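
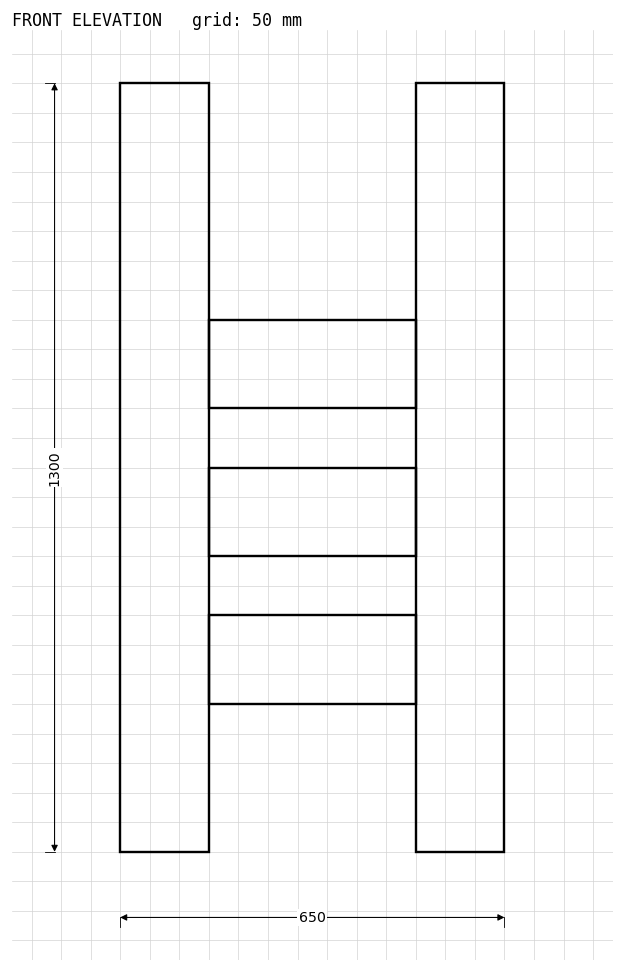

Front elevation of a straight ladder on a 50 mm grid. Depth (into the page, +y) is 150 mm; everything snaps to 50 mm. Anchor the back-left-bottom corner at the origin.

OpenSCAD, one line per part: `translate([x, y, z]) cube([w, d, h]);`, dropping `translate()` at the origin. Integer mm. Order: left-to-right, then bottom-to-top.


cube([150, 150, 1300]);
translate([150, 0, 250]) cube([350, 150, 150]);
translate([150, 0, 500]) cube([350, 150, 150]);
translate([150, 0, 750]) cube([350, 150, 150]);
translate([500, 0, 0]) cube([150, 150, 1300]);


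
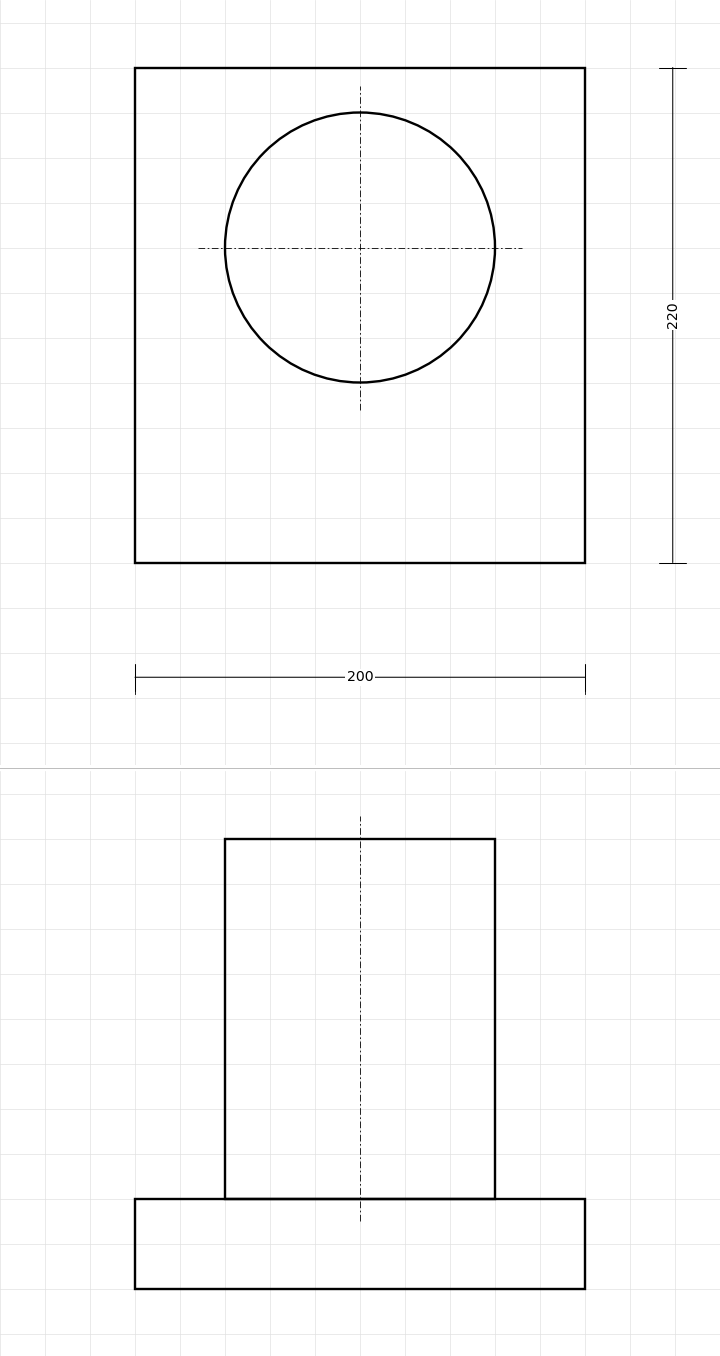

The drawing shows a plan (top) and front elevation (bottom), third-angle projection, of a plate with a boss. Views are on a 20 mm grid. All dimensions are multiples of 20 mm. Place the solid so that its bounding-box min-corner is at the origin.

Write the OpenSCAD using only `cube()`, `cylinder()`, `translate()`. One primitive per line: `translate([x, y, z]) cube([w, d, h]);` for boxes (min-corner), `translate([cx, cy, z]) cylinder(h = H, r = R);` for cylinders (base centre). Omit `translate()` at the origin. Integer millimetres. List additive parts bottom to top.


cube([200, 220, 40]);
translate([100, 140, 40]) cylinder(h = 160, r = 60);


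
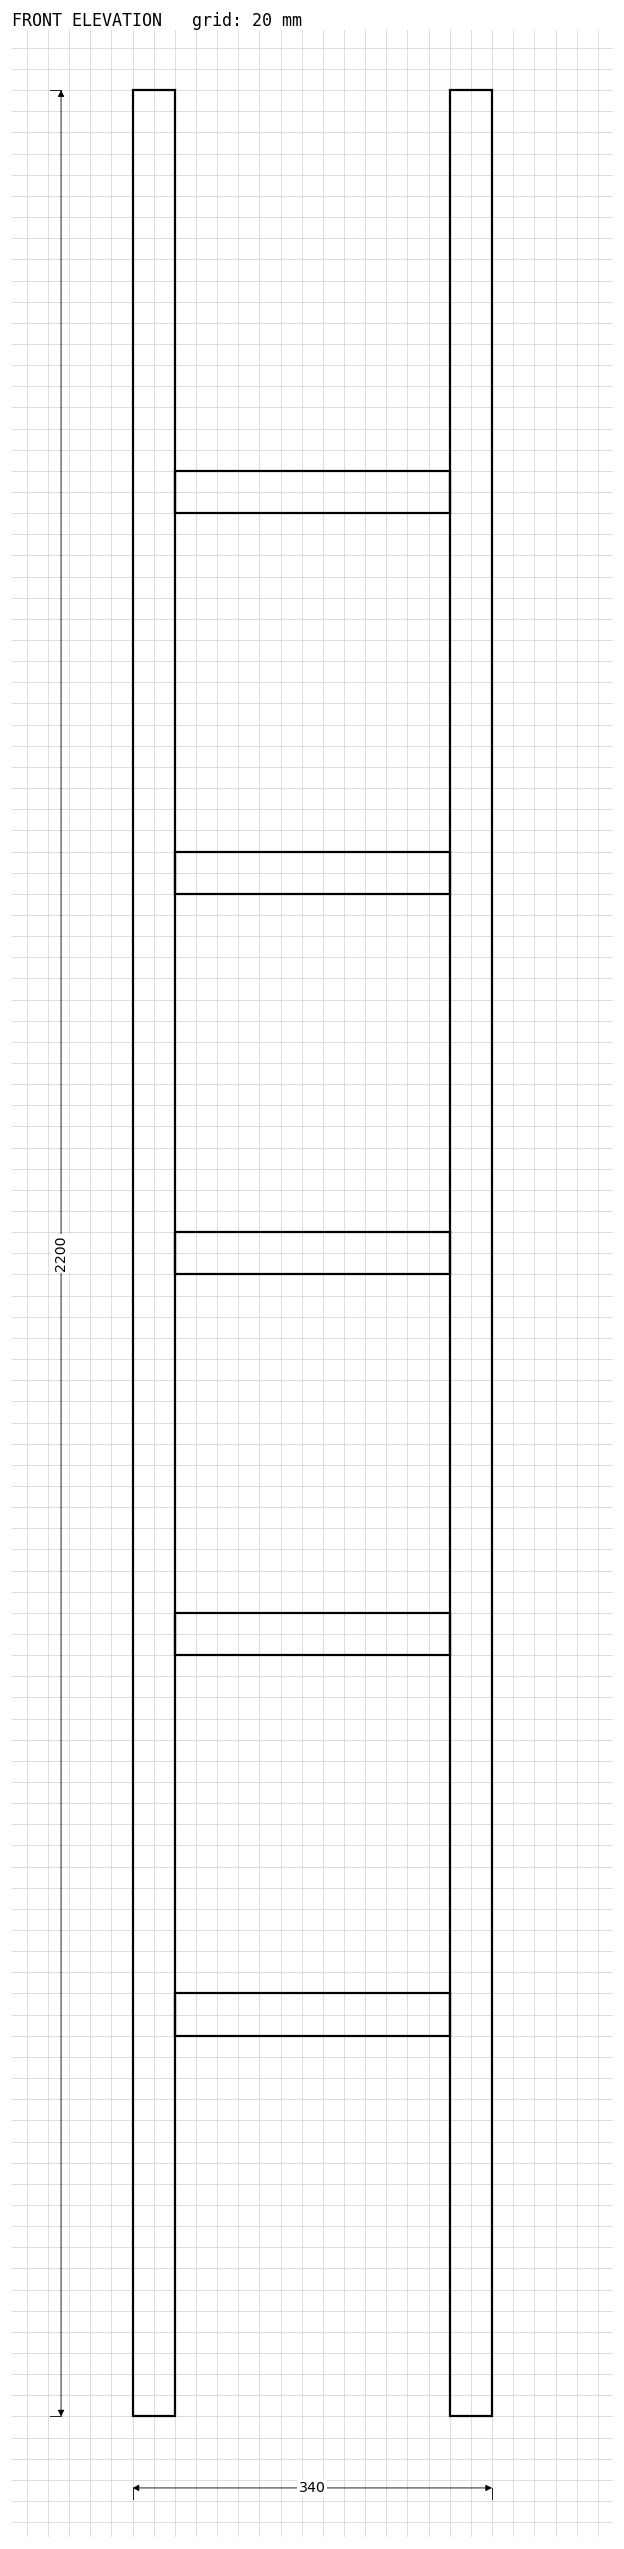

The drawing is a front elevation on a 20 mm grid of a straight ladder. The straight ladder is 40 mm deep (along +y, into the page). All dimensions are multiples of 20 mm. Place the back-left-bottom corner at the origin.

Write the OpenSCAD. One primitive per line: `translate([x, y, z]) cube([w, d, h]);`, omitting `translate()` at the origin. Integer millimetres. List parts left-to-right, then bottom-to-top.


cube([40, 40, 2200]);
translate([40, 0, 360]) cube([260, 40, 40]);
translate([40, 0, 720]) cube([260, 40, 40]);
translate([40, 0, 1080]) cube([260, 40, 40]);
translate([40, 0, 1440]) cube([260, 40, 40]);
translate([40, 0, 1800]) cube([260, 40, 40]);
translate([300, 0, 0]) cube([40, 40, 2200]);


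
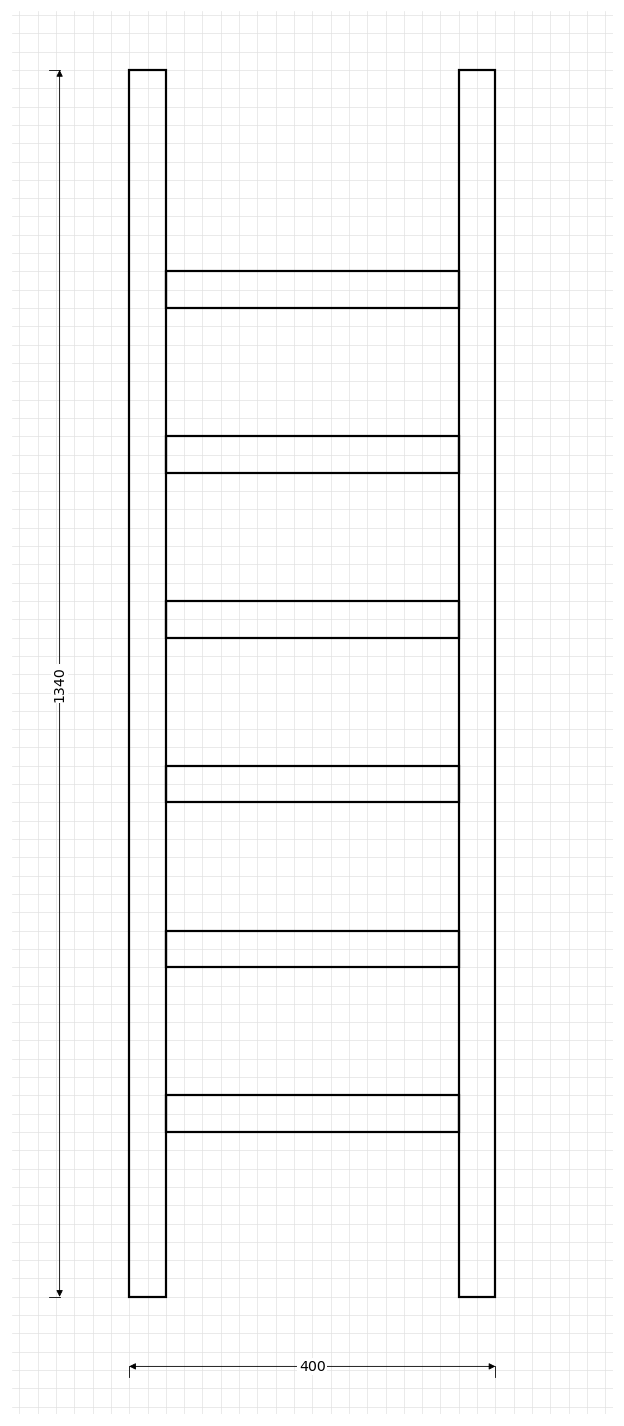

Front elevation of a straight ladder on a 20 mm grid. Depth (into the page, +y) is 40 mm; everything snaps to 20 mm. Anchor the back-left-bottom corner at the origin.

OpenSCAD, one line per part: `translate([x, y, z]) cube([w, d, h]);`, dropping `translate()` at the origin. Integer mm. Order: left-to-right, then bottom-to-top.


cube([40, 40, 1340]);
translate([40, 0, 180]) cube([320, 40, 40]);
translate([40, 0, 360]) cube([320, 40, 40]);
translate([40, 0, 540]) cube([320, 40, 40]);
translate([40, 0, 720]) cube([320, 40, 40]);
translate([40, 0, 900]) cube([320, 40, 40]);
translate([40, 0, 1080]) cube([320, 40, 40]);
translate([360, 0, 0]) cube([40, 40, 1340]);


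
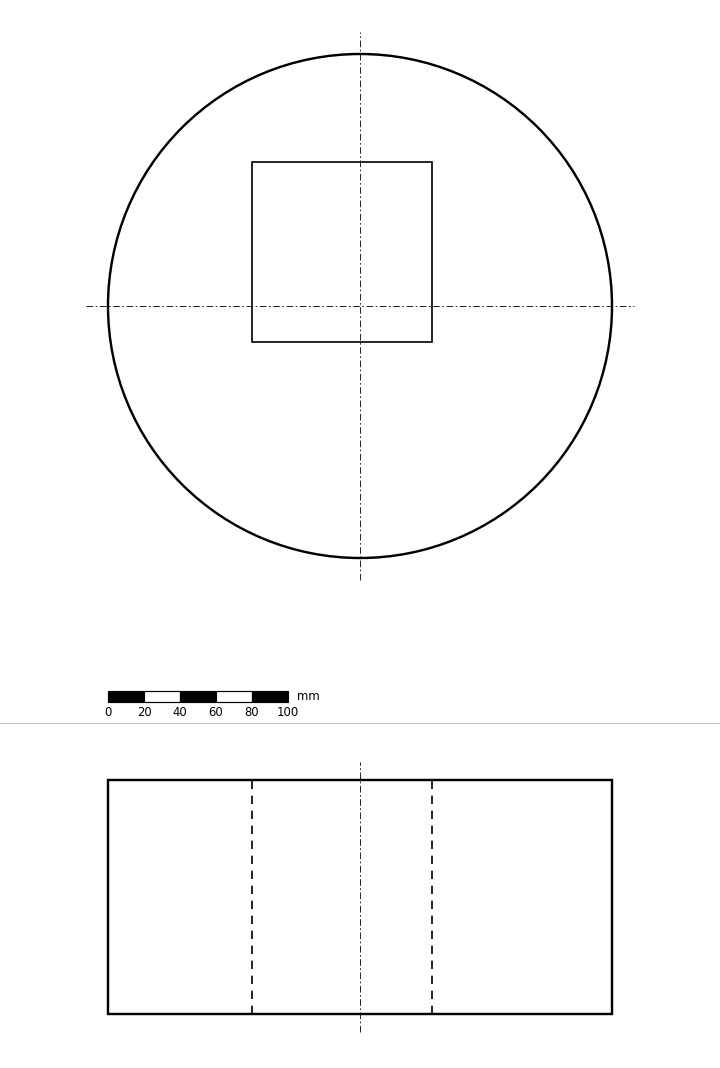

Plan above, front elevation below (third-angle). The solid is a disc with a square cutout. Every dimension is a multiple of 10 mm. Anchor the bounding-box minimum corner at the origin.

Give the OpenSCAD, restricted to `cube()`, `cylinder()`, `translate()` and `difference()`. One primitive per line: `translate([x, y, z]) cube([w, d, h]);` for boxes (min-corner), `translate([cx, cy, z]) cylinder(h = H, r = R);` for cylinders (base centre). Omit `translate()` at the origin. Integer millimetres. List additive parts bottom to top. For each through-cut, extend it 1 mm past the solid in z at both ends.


difference() {
  translate([140, 140, 0]) cylinder(h = 130, r = 140);
  translate([80, 120, -1]) cube([100, 100, 132]);
}


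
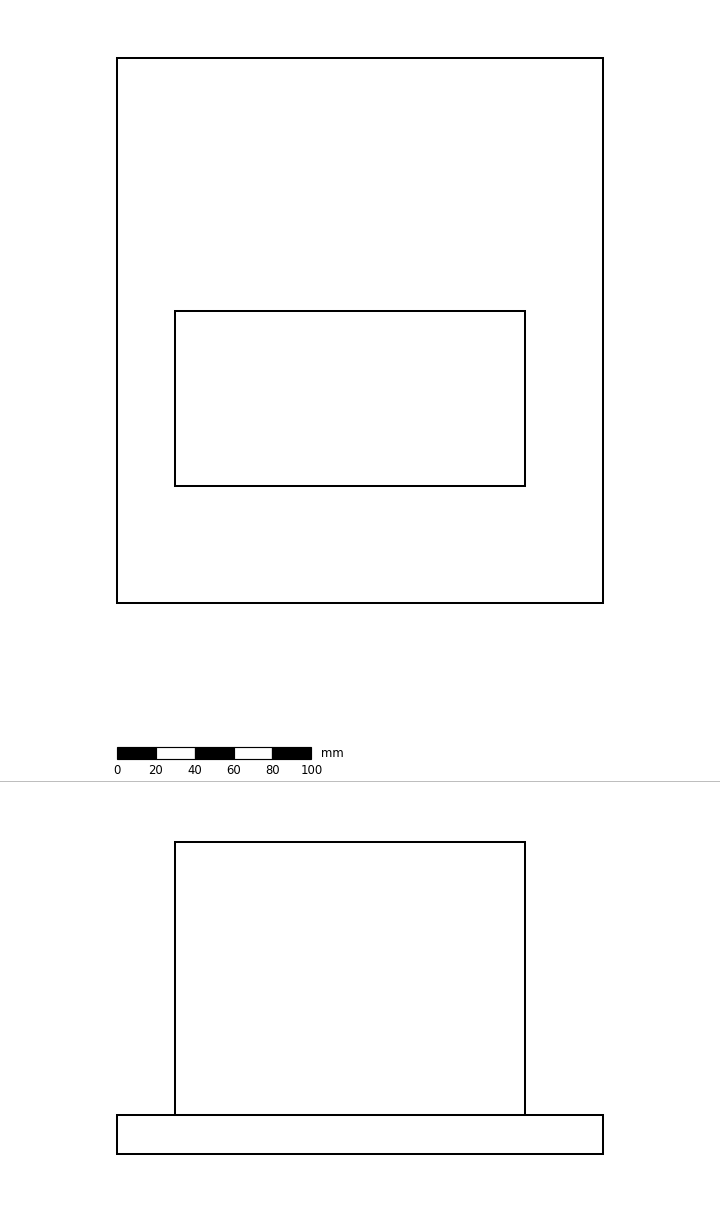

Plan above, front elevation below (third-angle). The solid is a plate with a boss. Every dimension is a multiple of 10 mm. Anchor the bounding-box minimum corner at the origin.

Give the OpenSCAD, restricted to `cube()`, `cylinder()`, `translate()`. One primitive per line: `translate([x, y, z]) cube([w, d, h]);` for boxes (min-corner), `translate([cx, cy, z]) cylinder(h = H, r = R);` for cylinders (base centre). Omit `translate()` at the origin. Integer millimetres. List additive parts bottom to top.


cube([250, 280, 20]);
translate([30, 60, 20]) cube([180, 90, 140]);


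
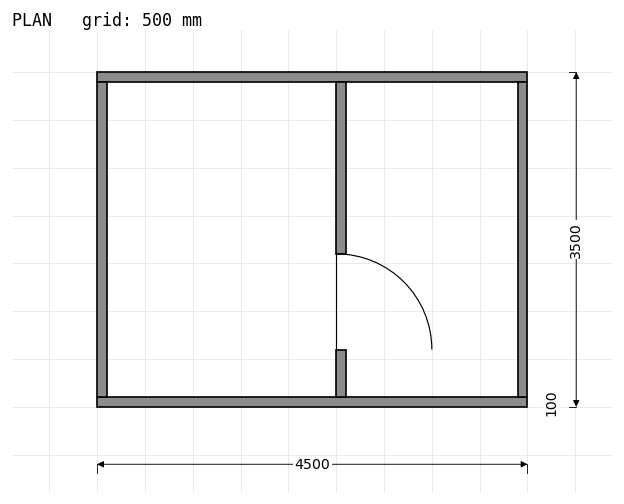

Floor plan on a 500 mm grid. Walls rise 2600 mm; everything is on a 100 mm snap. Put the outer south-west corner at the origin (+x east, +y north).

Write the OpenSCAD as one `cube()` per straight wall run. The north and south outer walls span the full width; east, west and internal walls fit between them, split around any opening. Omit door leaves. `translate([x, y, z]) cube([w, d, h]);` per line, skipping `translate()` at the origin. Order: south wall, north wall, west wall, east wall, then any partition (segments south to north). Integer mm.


cube([4500, 100, 2600]);
translate([0, 3400, 0]) cube([4500, 100, 2600]);
translate([0, 100, 0]) cube([100, 3300, 2600]);
translate([4400, 100, 0]) cube([100, 3300, 2600]);
translate([2500, 100, 0]) cube([100, 500, 2600]);
translate([2500, 1600, 0]) cube([100, 1800, 2600]);


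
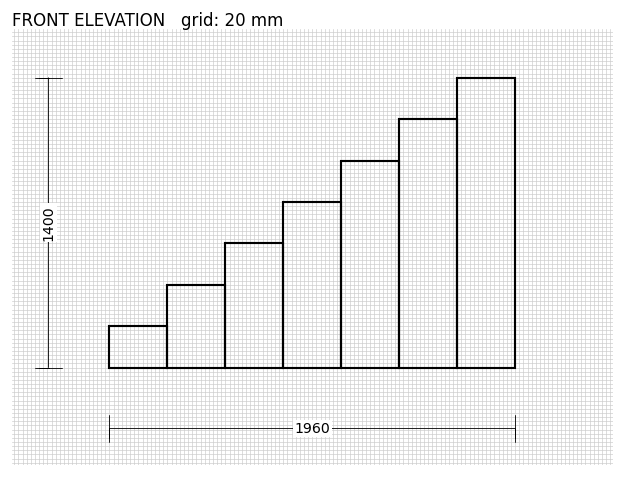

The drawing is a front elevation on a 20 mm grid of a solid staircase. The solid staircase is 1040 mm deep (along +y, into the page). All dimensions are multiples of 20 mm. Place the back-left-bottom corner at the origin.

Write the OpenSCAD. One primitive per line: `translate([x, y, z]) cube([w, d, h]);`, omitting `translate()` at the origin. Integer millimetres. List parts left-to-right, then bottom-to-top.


cube([280, 1040, 200]);
translate([280, 0, 0]) cube([280, 1040, 400]);
translate([560, 0, 0]) cube([280, 1040, 600]);
translate([840, 0, 0]) cube([280, 1040, 800]);
translate([1120, 0, 0]) cube([280, 1040, 1000]);
translate([1400, 0, 0]) cube([280, 1040, 1200]);
translate([1680, 0, 0]) cube([280, 1040, 1400]);


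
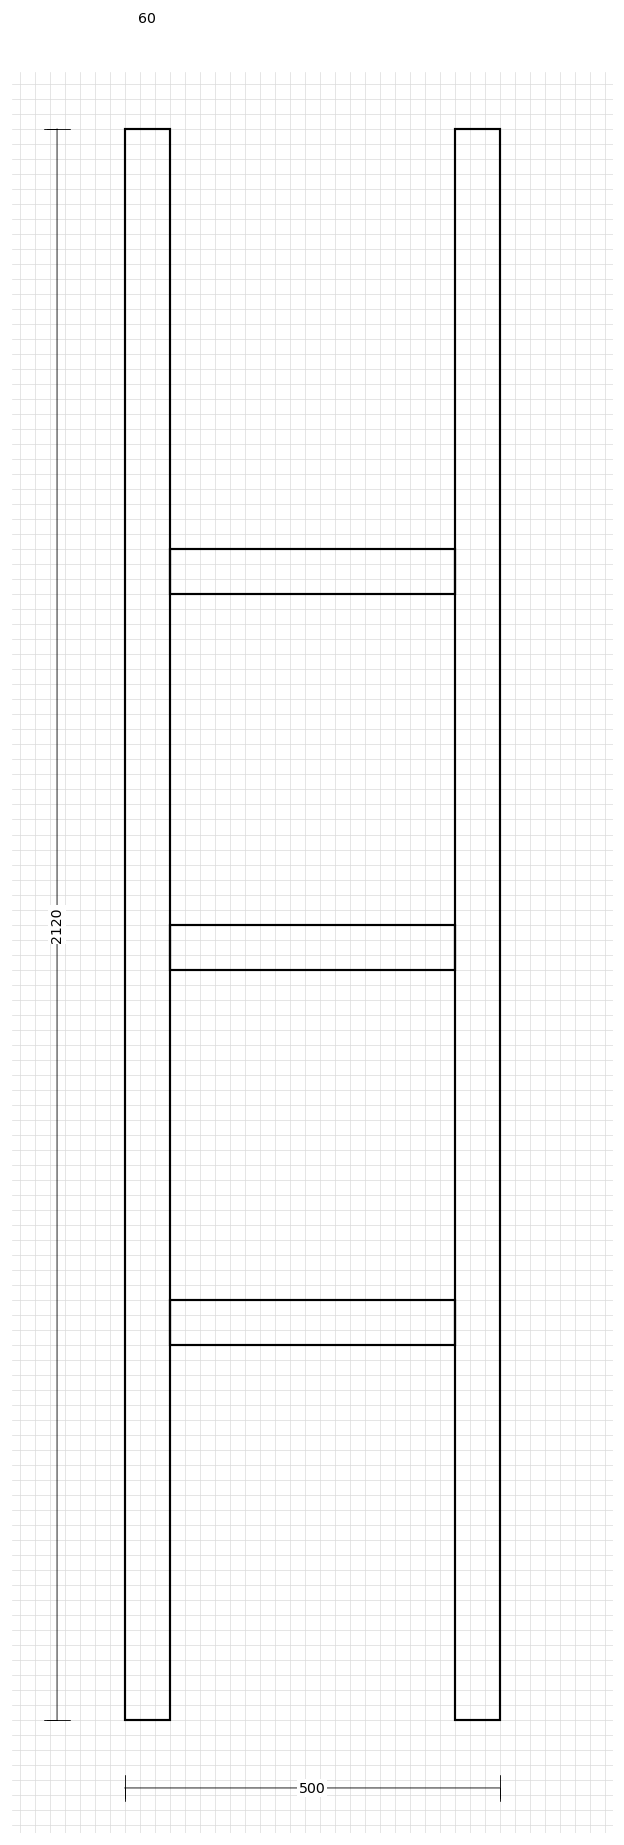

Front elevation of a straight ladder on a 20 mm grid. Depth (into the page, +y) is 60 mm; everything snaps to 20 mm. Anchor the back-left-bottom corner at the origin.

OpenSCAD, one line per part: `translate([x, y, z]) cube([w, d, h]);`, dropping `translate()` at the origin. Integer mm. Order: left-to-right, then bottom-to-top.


cube([60, 60, 2120]);
translate([60, 0, 500]) cube([380, 60, 60]);
translate([60, 0, 1000]) cube([380, 60, 60]);
translate([60, 0, 1500]) cube([380, 60, 60]);
translate([440, 0, 0]) cube([60, 60, 2120]);


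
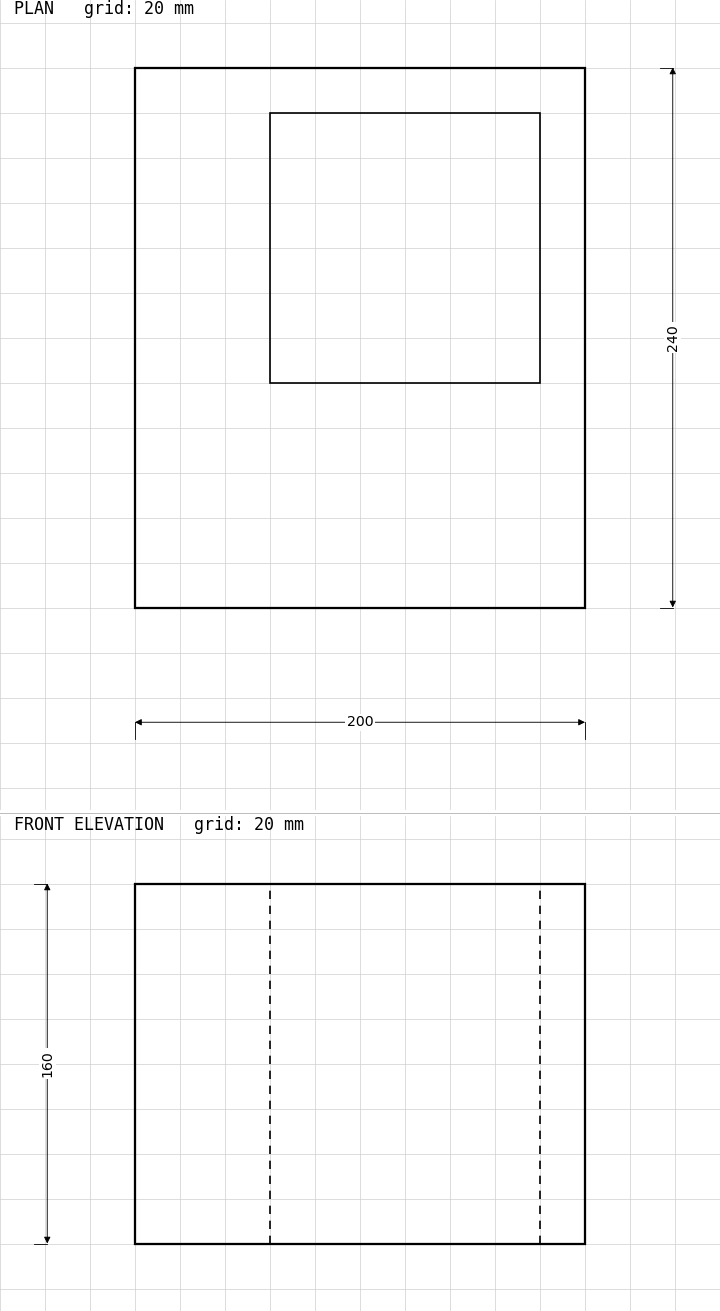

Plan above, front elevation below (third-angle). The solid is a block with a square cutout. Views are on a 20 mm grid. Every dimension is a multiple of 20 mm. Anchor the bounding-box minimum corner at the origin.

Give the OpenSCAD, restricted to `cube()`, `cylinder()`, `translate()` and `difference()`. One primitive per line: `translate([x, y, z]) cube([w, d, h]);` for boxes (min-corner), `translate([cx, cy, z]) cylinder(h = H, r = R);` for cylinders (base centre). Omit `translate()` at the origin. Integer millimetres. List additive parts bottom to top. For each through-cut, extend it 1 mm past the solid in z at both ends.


difference() {
  cube([200, 240, 160]);
  translate([60, 100, -1]) cube([120, 120, 162]);
}


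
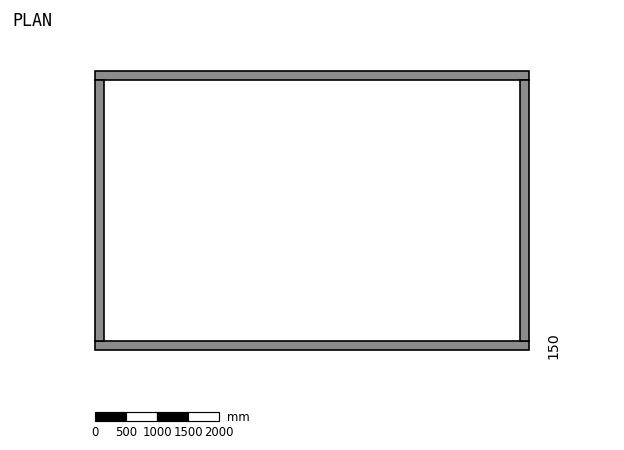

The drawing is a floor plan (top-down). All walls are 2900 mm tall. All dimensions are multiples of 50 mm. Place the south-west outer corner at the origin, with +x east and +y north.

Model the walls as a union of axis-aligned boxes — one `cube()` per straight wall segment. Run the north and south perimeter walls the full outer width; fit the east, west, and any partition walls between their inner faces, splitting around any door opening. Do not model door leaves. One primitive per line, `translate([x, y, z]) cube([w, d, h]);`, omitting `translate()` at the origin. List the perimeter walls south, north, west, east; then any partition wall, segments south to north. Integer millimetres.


cube([7000, 150, 2900]);
translate([0, 4350, 0]) cube([7000, 150, 2900]);
translate([0, 150, 0]) cube([150, 4200, 2900]);
translate([6850, 150, 0]) cube([150, 4200, 2900]);


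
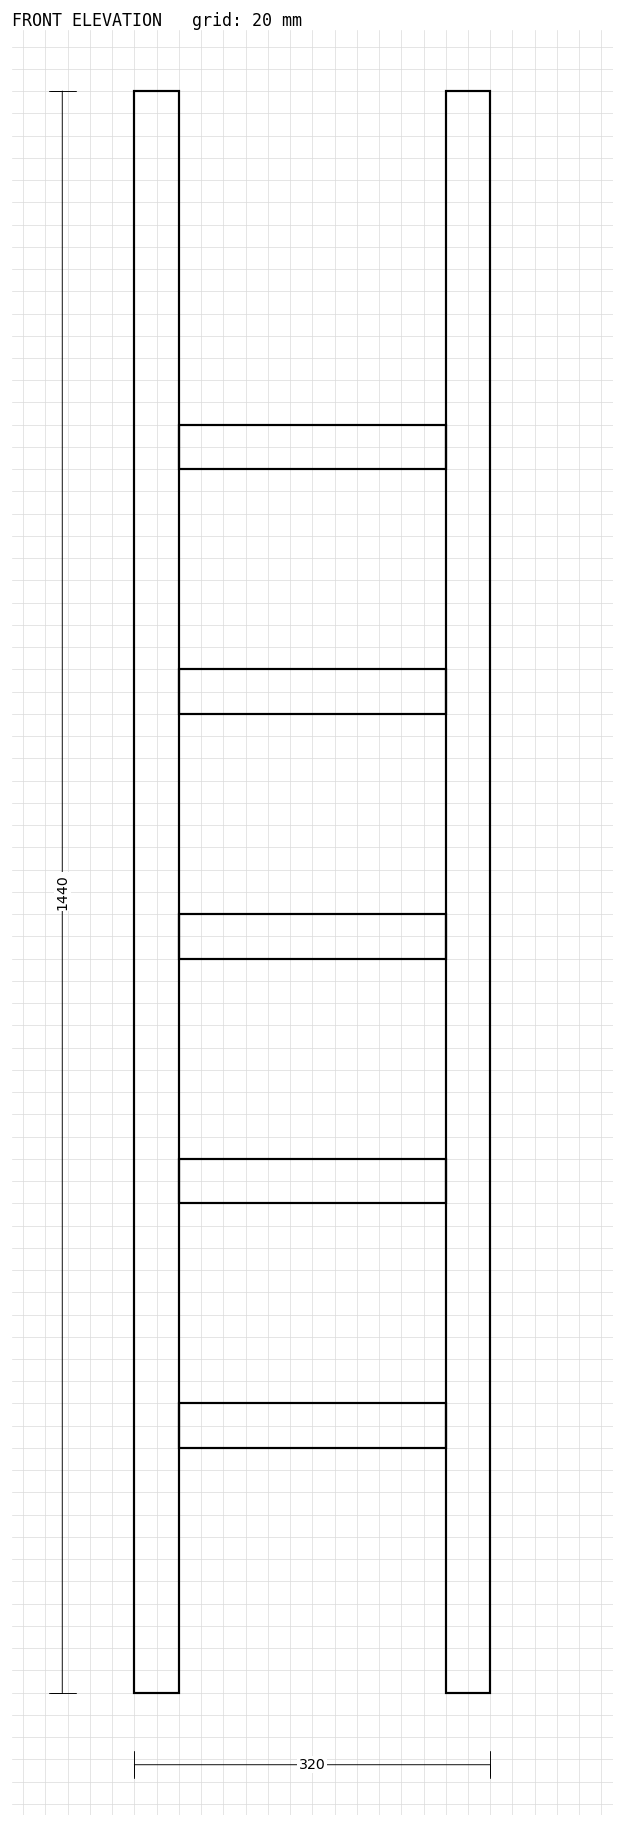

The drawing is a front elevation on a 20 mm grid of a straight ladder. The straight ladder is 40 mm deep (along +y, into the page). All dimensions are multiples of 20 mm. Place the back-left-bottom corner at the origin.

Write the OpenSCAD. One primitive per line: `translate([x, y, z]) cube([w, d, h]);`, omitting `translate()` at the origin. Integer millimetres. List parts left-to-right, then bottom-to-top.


cube([40, 40, 1440]);
translate([40, 0, 220]) cube([240, 40, 40]);
translate([40, 0, 440]) cube([240, 40, 40]);
translate([40, 0, 660]) cube([240, 40, 40]);
translate([40, 0, 880]) cube([240, 40, 40]);
translate([40, 0, 1100]) cube([240, 40, 40]);
translate([280, 0, 0]) cube([40, 40, 1440]);


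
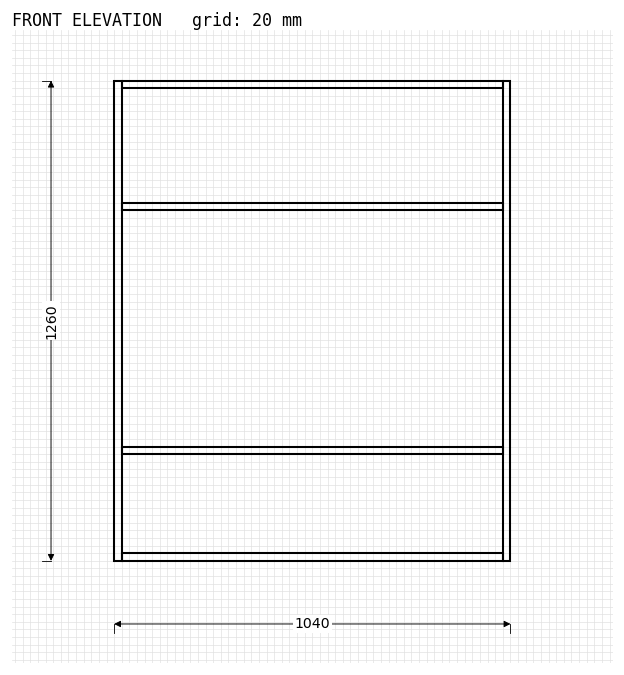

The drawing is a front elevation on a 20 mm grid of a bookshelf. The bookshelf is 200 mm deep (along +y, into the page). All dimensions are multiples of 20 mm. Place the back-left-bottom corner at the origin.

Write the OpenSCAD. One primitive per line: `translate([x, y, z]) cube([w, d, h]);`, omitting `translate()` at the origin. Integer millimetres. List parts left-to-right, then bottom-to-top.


cube([20, 200, 1260]);
translate([20, 0, 0]) cube([1000, 200, 20]);
translate([20, 0, 280]) cube([1000, 200, 20]);
translate([20, 0, 920]) cube([1000, 200, 20]);
translate([20, 0, 1240]) cube([1000, 200, 20]);
translate([1020, 0, 0]) cube([20, 200, 1260]);


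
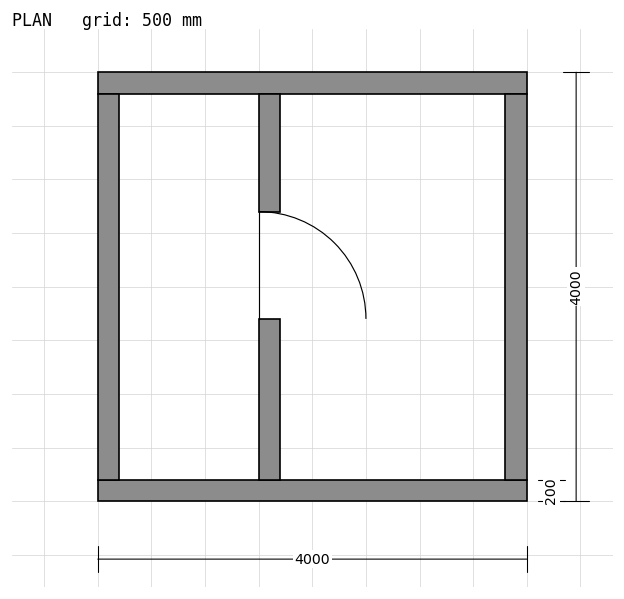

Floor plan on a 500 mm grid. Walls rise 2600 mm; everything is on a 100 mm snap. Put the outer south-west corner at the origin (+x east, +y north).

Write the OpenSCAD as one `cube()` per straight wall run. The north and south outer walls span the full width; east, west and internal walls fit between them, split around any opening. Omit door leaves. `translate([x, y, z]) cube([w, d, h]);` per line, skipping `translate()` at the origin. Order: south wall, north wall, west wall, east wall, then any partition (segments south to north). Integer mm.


cube([4000, 200, 2600]);
translate([0, 3800, 0]) cube([4000, 200, 2600]);
translate([0, 200, 0]) cube([200, 3600, 2600]);
translate([3800, 200, 0]) cube([200, 3600, 2600]);
translate([1500, 200, 0]) cube([200, 1500, 2600]);
translate([1500, 2700, 0]) cube([200, 1100, 2600]);


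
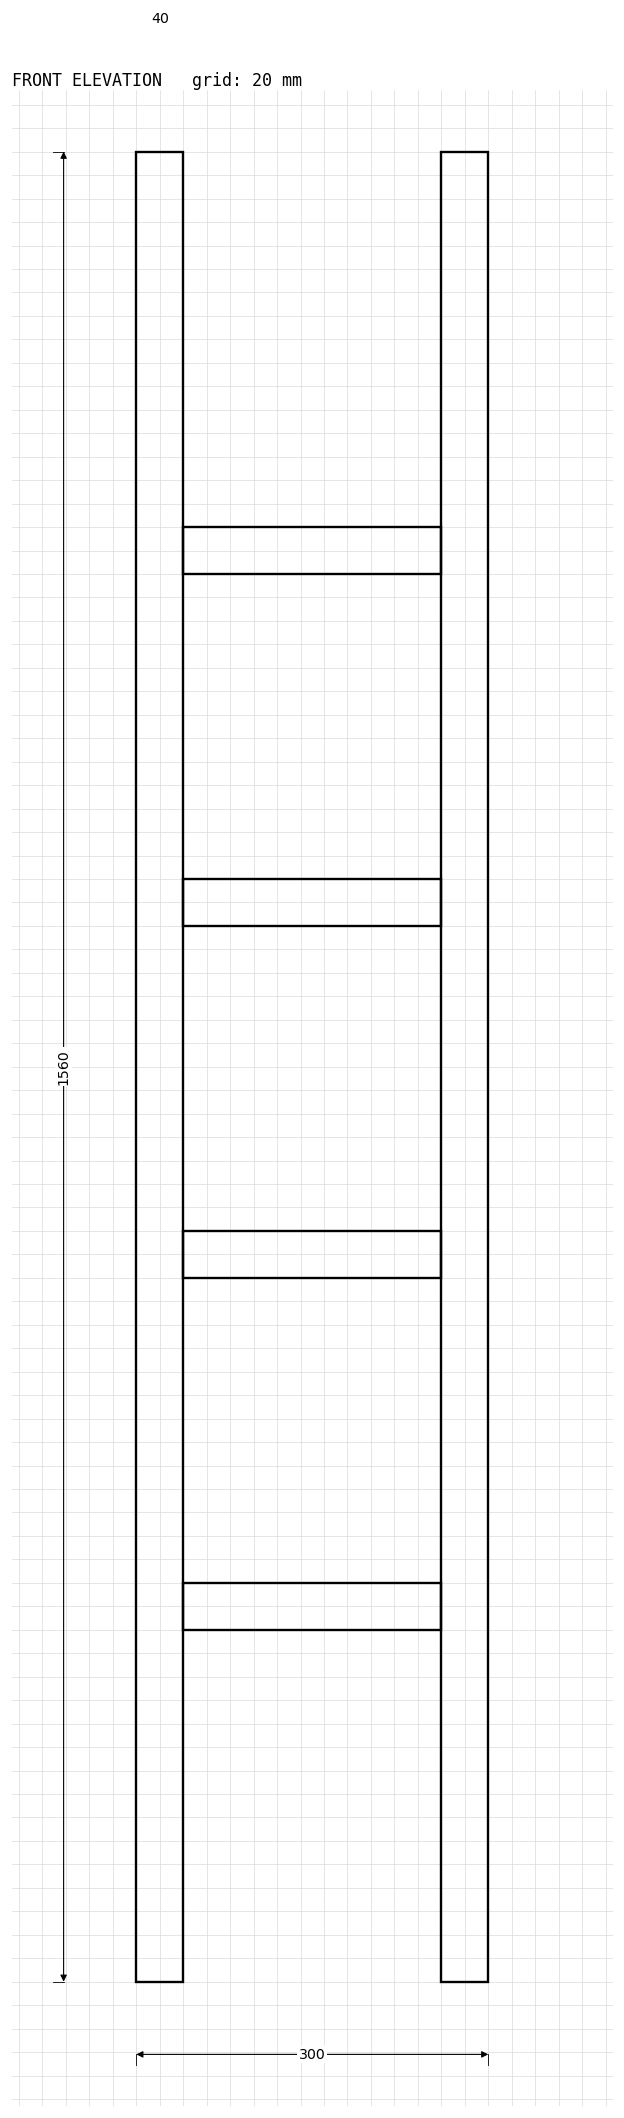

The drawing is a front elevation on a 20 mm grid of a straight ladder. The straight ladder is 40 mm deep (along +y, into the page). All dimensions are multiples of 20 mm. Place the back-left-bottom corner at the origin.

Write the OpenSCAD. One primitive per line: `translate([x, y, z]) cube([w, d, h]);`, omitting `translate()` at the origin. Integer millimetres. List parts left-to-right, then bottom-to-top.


cube([40, 40, 1560]);
translate([40, 0, 300]) cube([220, 40, 40]);
translate([40, 0, 600]) cube([220, 40, 40]);
translate([40, 0, 900]) cube([220, 40, 40]);
translate([40, 0, 1200]) cube([220, 40, 40]);
translate([260, 0, 0]) cube([40, 40, 1560]);


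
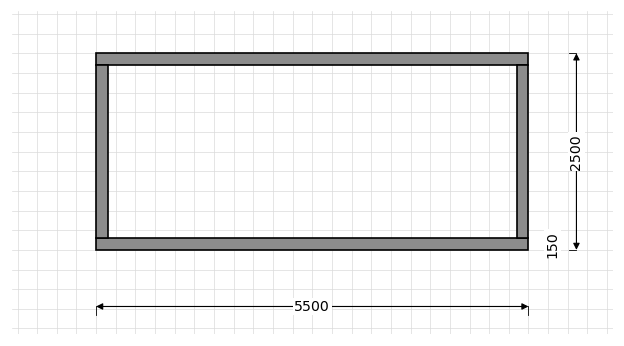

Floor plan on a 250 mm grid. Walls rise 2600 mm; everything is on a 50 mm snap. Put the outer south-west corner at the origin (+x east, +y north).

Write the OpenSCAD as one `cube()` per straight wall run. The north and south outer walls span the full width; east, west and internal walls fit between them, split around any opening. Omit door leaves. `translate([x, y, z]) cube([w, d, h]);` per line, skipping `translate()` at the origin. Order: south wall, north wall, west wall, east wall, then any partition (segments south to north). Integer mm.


cube([5500, 150, 2600]);
translate([0, 2350, 0]) cube([5500, 150, 2600]);
translate([0, 150, 0]) cube([150, 2200, 2600]);
translate([5350, 150, 0]) cube([150, 2200, 2600]);


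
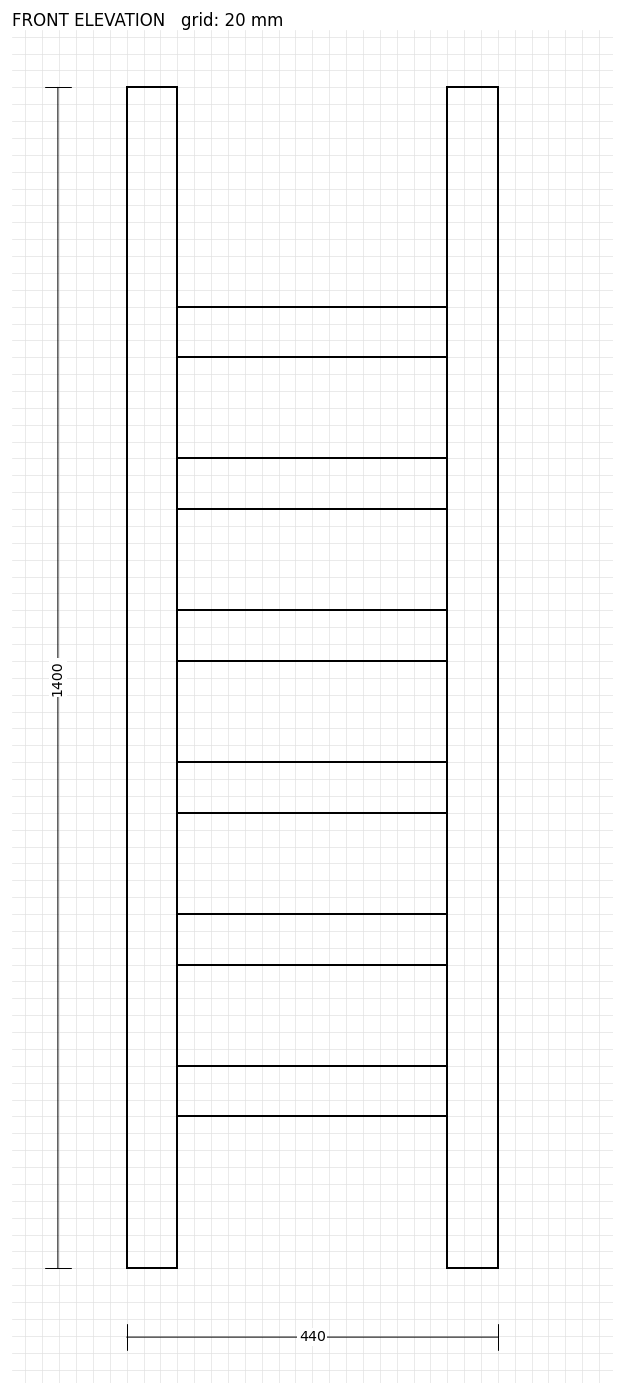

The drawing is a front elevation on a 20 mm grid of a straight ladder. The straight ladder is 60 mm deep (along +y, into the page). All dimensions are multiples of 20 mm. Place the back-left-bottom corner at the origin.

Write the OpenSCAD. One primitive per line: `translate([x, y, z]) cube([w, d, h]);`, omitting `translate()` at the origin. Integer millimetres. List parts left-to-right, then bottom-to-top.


cube([60, 60, 1400]);
translate([60, 0, 180]) cube([320, 60, 60]);
translate([60, 0, 360]) cube([320, 60, 60]);
translate([60, 0, 540]) cube([320, 60, 60]);
translate([60, 0, 720]) cube([320, 60, 60]);
translate([60, 0, 900]) cube([320, 60, 60]);
translate([60, 0, 1080]) cube([320, 60, 60]);
translate([380, 0, 0]) cube([60, 60, 1400]);


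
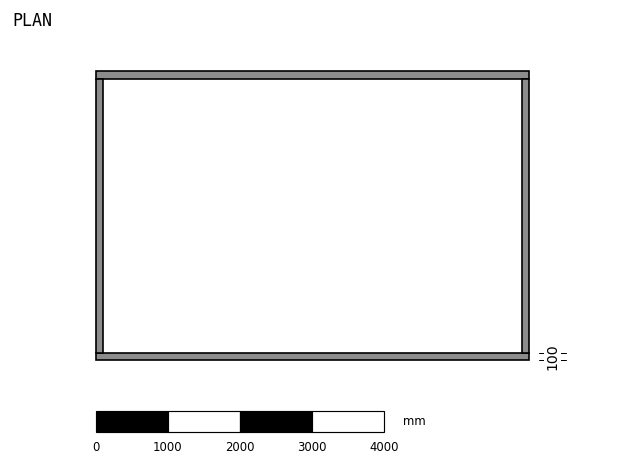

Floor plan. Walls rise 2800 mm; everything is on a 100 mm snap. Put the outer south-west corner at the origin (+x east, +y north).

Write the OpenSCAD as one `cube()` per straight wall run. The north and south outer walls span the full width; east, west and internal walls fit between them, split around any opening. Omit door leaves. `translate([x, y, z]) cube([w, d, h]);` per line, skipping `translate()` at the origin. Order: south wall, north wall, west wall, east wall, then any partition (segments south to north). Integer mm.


cube([6000, 100, 2800]);
translate([0, 3900, 0]) cube([6000, 100, 2800]);
translate([0, 100, 0]) cube([100, 3800, 2800]);
translate([5900, 100, 0]) cube([100, 3800, 2800]);


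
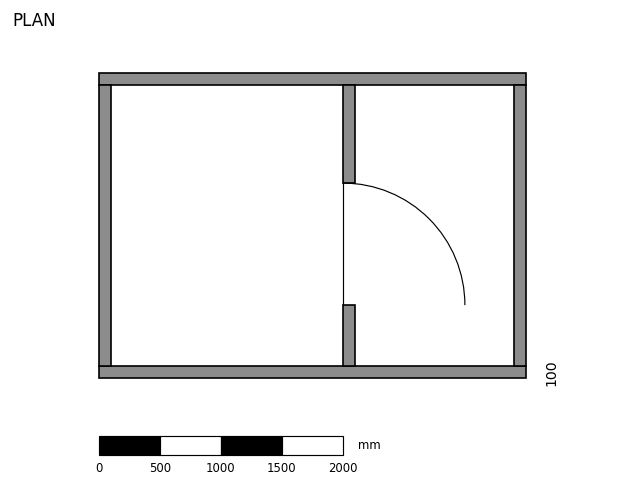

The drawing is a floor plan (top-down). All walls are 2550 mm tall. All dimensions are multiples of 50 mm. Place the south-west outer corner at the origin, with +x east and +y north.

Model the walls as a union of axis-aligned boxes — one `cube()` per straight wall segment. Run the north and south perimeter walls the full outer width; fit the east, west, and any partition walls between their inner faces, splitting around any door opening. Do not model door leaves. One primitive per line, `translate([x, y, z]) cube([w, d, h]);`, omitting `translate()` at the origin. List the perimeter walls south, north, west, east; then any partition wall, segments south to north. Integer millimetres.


cube([3500, 100, 2550]);
translate([0, 2400, 0]) cube([3500, 100, 2550]);
translate([0, 100, 0]) cube([100, 2300, 2550]);
translate([3400, 100, 0]) cube([100, 2300, 2550]);
translate([2000, 100, 0]) cube([100, 500, 2550]);
translate([2000, 1600, 0]) cube([100, 800, 2550]);


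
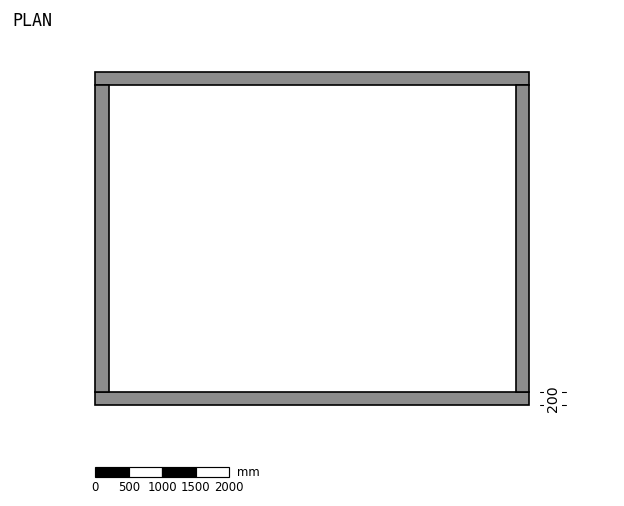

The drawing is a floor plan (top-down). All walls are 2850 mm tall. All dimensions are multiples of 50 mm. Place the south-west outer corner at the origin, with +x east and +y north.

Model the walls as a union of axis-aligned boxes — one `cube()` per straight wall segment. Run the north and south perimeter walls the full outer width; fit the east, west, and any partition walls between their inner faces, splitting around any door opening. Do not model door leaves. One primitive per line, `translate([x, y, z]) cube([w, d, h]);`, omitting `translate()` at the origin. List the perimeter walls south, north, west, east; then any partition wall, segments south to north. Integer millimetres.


cube([6500, 200, 2850]);
translate([0, 4800, 0]) cube([6500, 200, 2850]);
translate([0, 200, 0]) cube([200, 4600, 2850]);
translate([6300, 200, 0]) cube([200, 4600, 2850]);


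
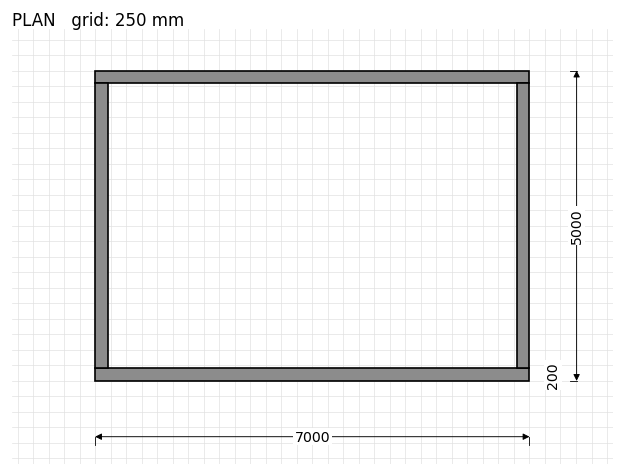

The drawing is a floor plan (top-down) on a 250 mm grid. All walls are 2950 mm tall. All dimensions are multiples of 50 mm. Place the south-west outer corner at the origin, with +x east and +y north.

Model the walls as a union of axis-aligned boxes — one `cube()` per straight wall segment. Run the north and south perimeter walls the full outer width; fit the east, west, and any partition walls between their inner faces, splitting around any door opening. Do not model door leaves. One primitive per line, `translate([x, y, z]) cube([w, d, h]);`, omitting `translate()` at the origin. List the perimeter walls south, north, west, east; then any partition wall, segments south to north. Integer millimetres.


cube([7000, 200, 2950]);
translate([0, 4800, 0]) cube([7000, 200, 2950]);
translate([0, 200, 0]) cube([200, 4600, 2950]);
translate([6800, 200, 0]) cube([200, 4600, 2950]);


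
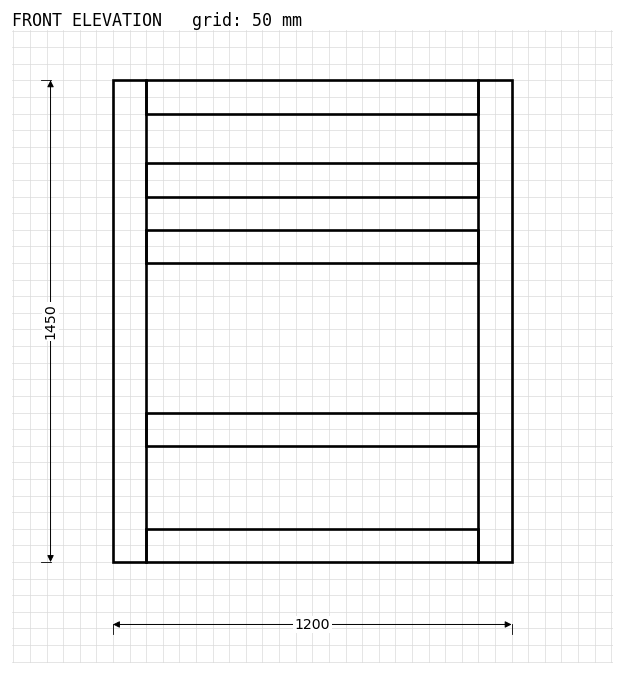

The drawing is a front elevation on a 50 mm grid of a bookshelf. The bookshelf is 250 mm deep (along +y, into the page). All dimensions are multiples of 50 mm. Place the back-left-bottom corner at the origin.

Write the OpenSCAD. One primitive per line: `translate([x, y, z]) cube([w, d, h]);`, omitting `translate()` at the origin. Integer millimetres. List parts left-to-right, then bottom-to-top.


cube([100, 250, 1450]);
translate([100, 0, 0]) cube([1000, 250, 100]);
translate([100, 0, 350]) cube([1000, 250, 100]);
translate([100, 0, 900]) cube([1000, 250, 100]);
translate([100, 0, 1100]) cube([1000, 250, 100]);
translate([100, 0, 1350]) cube([1000, 250, 100]);
translate([1100, 0, 0]) cube([100, 250, 1450]);


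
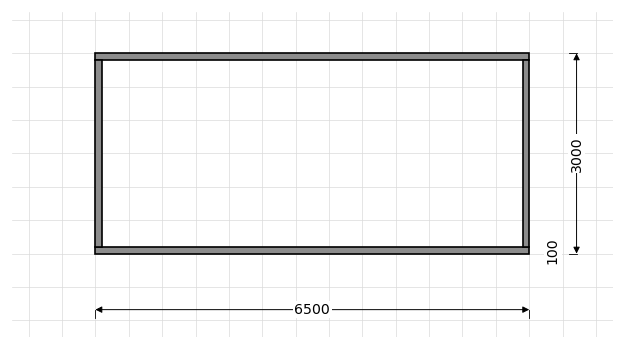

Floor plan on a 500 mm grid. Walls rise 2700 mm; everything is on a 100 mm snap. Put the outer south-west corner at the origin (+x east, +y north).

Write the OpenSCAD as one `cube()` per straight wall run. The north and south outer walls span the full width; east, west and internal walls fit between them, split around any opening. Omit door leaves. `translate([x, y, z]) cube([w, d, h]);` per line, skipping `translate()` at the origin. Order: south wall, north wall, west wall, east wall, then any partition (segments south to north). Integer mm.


cube([6500, 100, 2700]);
translate([0, 2900, 0]) cube([6500, 100, 2700]);
translate([0, 100, 0]) cube([100, 2800, 2700]);
translate([6400, 100, 0]) cube([100, 2800, 2700]);


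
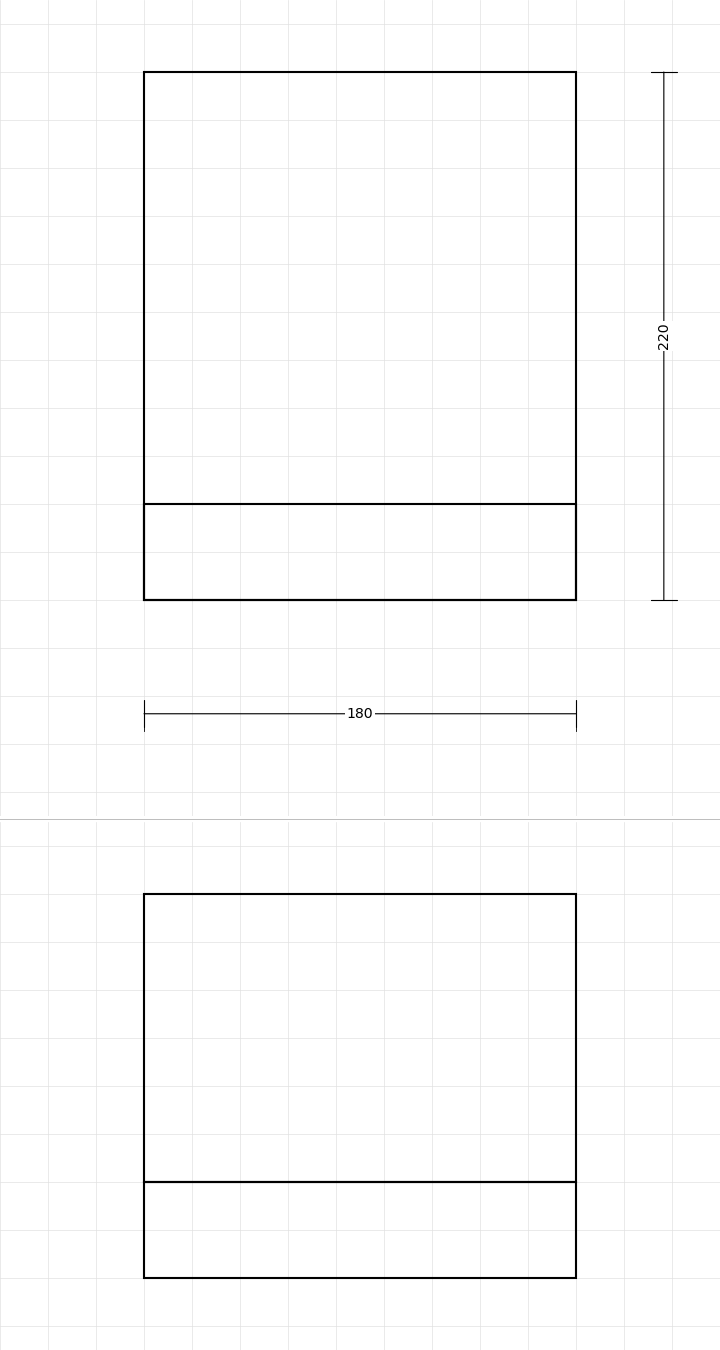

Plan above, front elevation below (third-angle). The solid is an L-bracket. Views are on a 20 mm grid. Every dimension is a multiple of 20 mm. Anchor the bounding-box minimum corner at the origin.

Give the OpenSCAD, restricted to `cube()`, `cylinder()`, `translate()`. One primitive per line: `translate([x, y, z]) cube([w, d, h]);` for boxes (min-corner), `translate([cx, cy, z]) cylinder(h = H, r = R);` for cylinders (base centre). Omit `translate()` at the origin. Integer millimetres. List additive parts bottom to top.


cube([180, 220, 40]);
translate([0, 0, 40]) cube([180, 40, 120]);


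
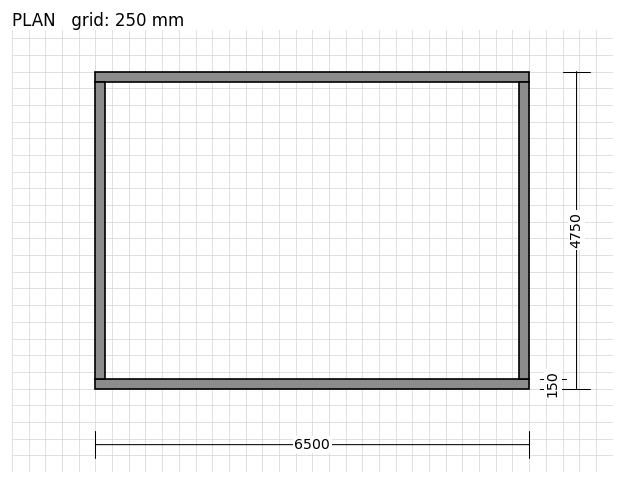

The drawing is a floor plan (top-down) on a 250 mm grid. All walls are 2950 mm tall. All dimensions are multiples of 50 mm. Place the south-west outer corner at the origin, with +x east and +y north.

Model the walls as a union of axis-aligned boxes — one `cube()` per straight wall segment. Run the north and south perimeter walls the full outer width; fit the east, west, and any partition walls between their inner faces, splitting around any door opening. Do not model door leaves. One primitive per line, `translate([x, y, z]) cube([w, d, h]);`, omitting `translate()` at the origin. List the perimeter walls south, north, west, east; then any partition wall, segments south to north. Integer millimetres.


cube([6500, 150, 2950]);
translate([0, 4600, 0]) cube([6500, 150, 2950]);
translate([0, 150, 0]) cube([150, 4450, 2950]);
translate([6350, 150, 0]) cube([150, 4450, 2950]);


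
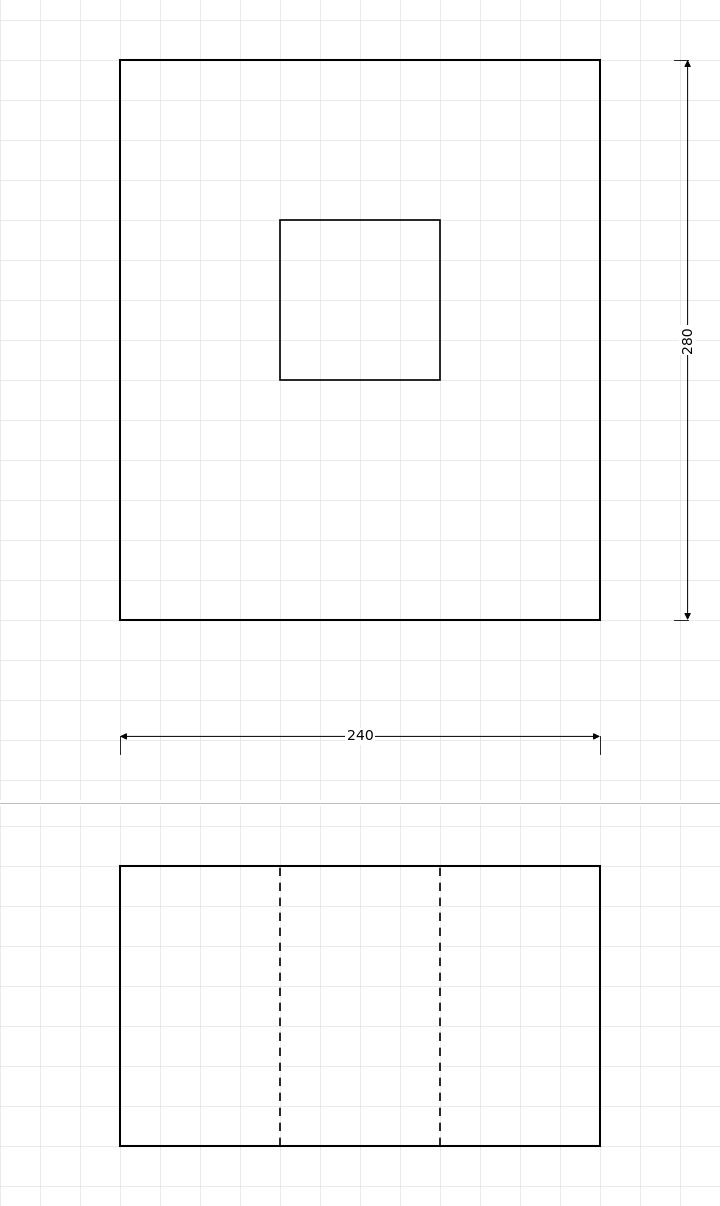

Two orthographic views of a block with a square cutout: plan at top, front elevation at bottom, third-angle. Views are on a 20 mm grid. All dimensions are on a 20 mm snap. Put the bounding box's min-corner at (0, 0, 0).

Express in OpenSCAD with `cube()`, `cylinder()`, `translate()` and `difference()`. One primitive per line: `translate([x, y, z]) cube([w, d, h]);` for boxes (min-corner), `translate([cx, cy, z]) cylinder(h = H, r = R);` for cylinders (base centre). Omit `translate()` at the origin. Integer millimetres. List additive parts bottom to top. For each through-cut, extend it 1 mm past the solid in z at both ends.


difference() {
  cube([240, 280, 140]);
  translate([80, 120, -1]) cube([80, 80, 142]);
}


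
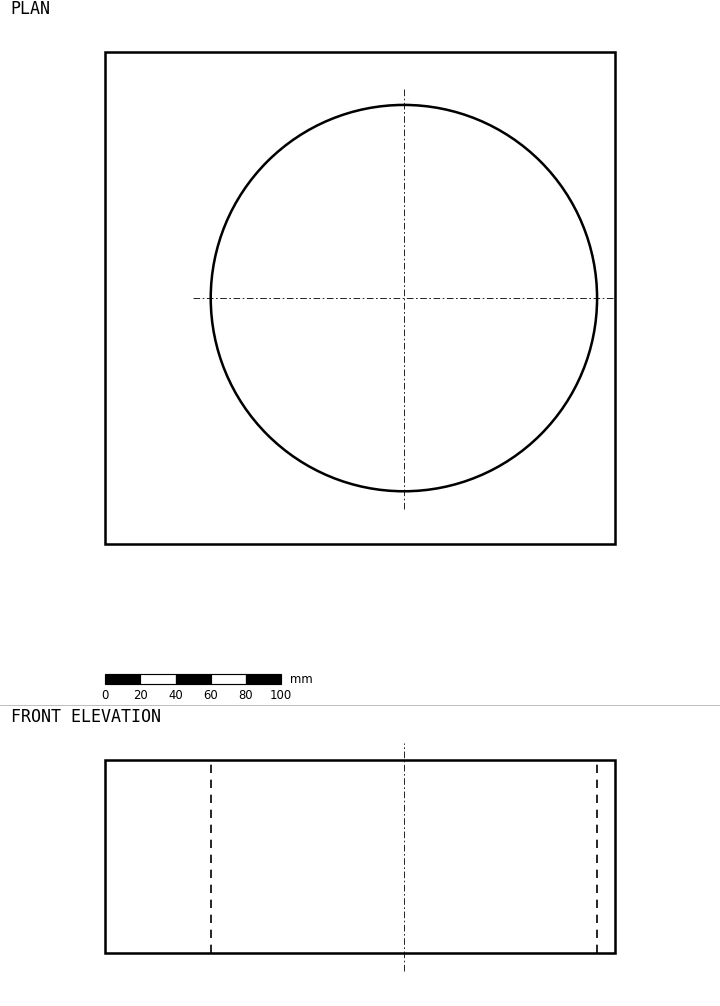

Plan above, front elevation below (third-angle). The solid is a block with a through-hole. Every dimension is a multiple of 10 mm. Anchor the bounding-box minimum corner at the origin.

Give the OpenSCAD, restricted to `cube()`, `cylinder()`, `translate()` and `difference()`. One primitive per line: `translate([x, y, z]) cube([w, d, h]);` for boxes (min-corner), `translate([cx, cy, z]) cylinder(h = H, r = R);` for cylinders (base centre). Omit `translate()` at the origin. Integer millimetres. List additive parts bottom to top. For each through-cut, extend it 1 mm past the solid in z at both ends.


difference() {
  cube([290, 280, 110]);
  translate([170, 140, -1]) cylinder(h = 112, r = 110);
}


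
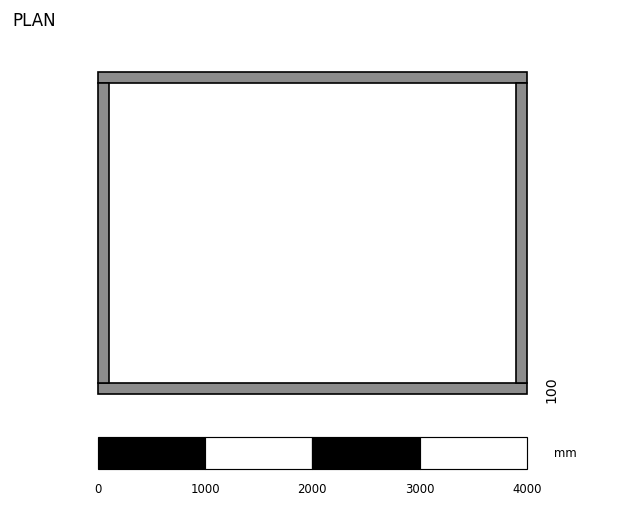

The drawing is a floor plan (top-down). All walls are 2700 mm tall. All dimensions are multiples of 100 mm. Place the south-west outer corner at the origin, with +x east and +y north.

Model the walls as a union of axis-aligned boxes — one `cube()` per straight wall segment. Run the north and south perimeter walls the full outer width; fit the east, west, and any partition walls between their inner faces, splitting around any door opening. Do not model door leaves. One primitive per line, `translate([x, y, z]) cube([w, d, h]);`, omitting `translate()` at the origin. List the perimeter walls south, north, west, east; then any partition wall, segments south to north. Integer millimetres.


cube([4000, 100, 2700]);
translate([0, 2900, 0]) cube([4000, 100, 2700]);
translate([0, 100, 0]) cube([100, 2800, 2700]);
translate([3900, 100, 0]) cube([100, 2800, 2700]);


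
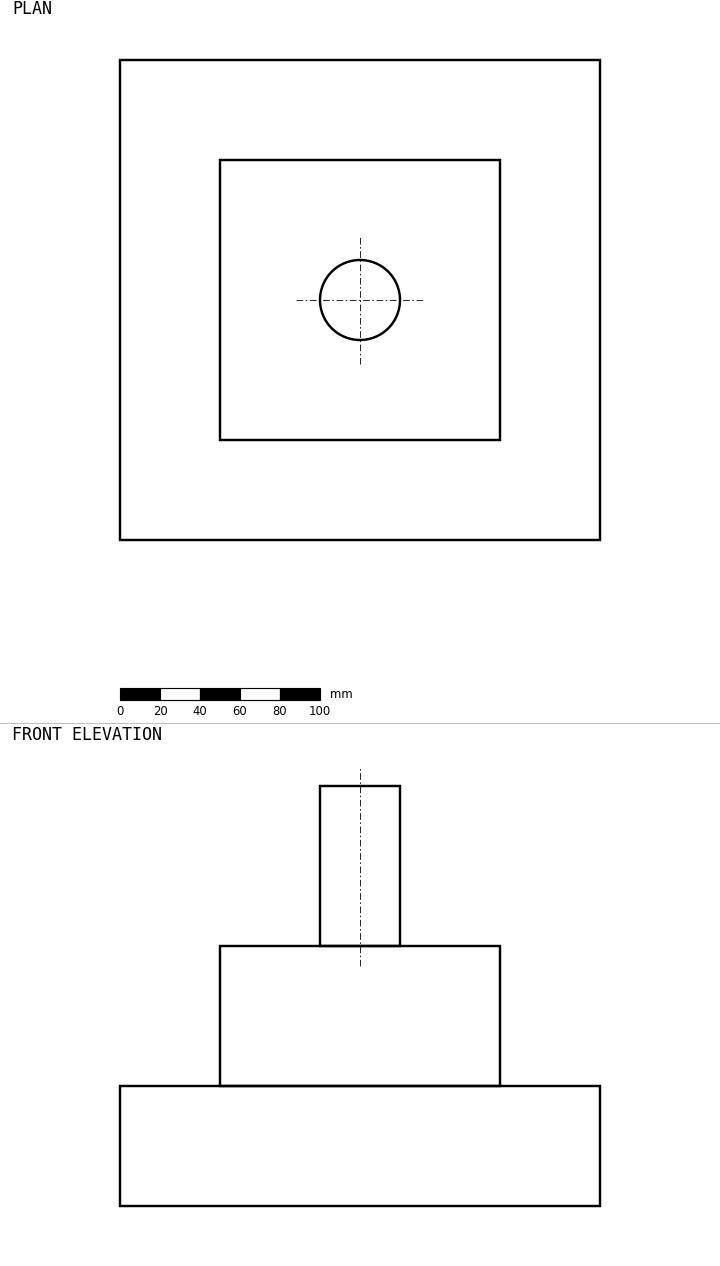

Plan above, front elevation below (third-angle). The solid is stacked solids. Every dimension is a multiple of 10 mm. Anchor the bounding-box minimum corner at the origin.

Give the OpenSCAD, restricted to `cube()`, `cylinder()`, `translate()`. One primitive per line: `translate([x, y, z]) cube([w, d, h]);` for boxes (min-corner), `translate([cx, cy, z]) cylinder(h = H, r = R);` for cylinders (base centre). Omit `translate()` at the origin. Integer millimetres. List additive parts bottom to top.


cube([240, 240, 60]);
translate([50, 50, 60]) cube([140, 140, 70]);
translate([120, 120, 130]) cylinder(h = 80, r = 20);


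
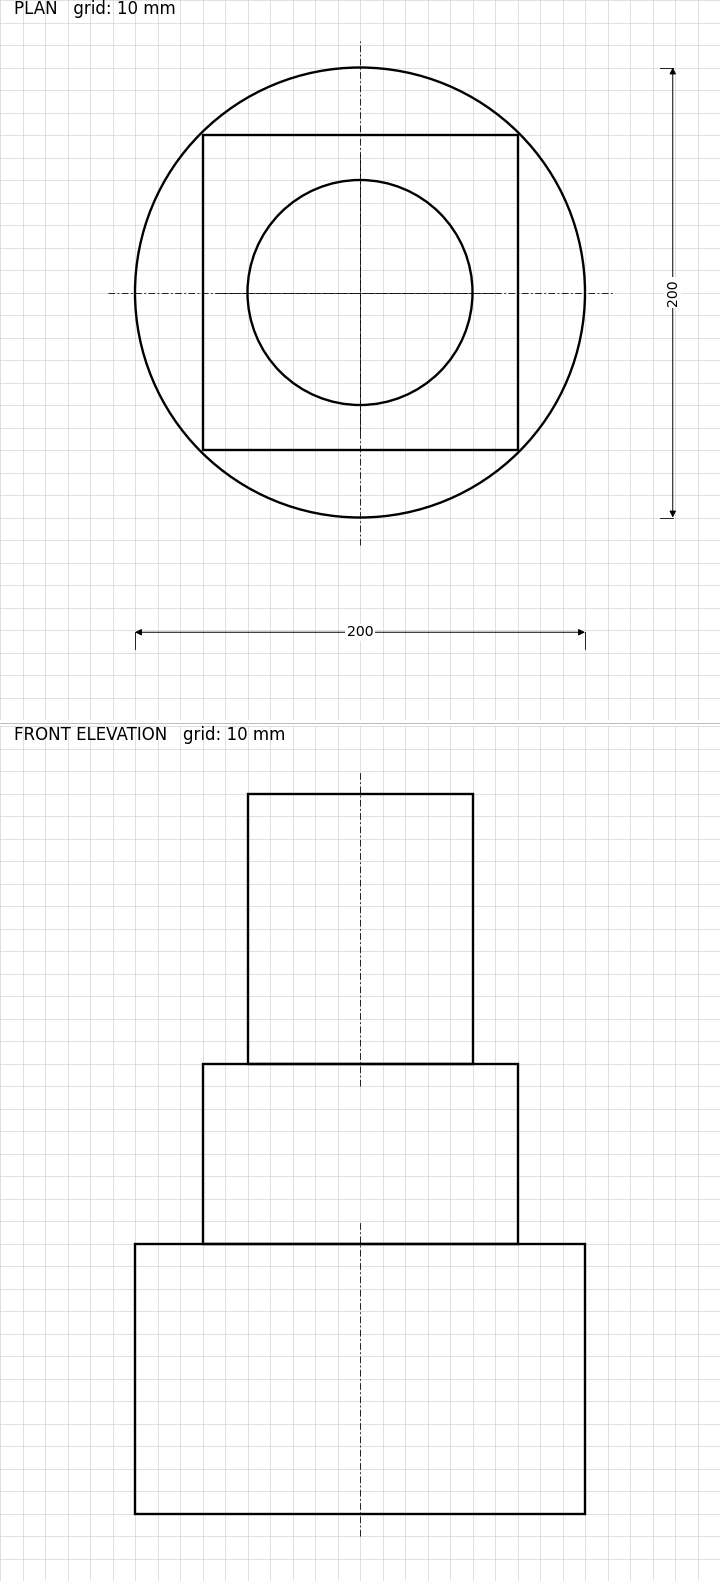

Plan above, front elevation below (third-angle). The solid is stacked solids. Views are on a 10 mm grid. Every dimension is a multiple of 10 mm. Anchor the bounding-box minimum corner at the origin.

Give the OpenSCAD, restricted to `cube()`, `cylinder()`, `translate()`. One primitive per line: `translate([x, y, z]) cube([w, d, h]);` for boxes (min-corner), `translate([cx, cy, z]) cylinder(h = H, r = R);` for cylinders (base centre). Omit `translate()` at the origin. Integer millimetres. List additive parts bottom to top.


translate([100, 100, 0]) cylinder(h = 120, r = 100);
translate([30, 30, 120]) cube([140, 140, 80]);
translate([100, 100, 200]) cylinder(h = 120, r = 50);


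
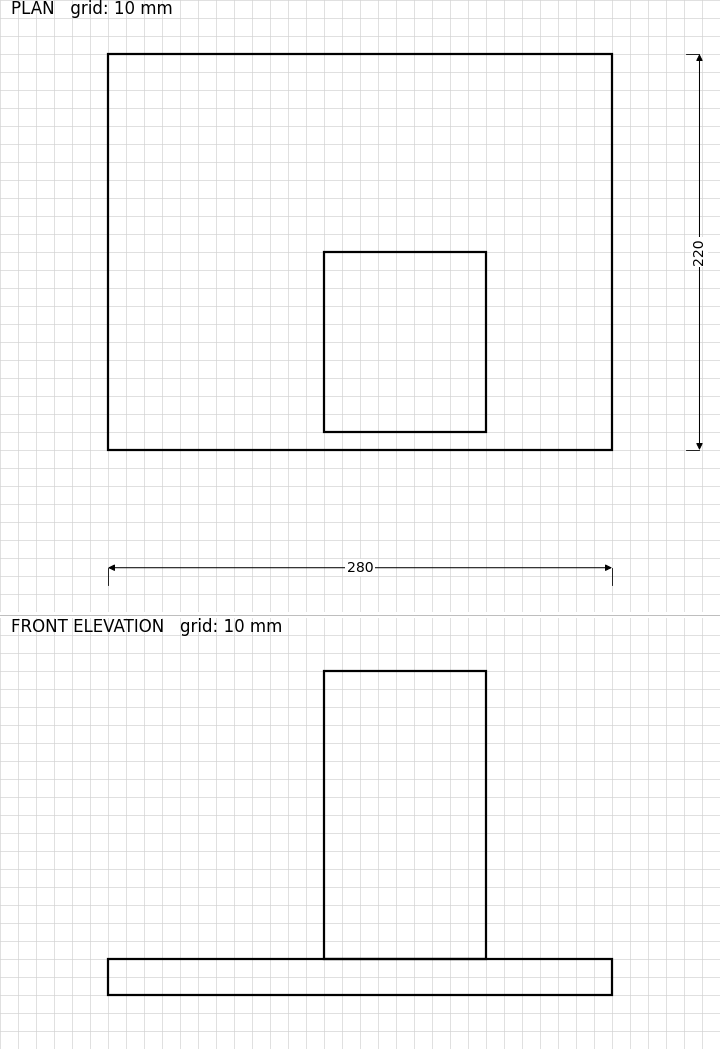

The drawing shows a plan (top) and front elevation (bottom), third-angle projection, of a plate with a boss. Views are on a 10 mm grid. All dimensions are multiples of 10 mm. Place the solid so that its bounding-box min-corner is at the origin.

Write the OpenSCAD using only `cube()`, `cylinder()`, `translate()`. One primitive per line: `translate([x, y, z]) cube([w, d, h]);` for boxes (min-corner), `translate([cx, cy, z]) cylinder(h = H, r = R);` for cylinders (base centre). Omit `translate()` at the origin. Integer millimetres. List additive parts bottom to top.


cube([280, 220, 20]);
translate([120, 10, 20]) cube([90, 100, 160]);


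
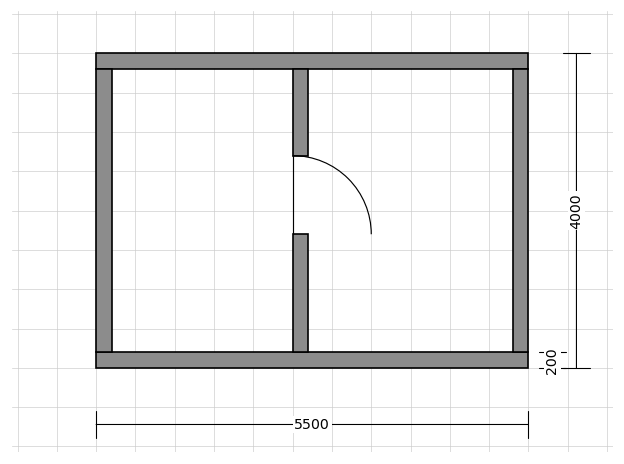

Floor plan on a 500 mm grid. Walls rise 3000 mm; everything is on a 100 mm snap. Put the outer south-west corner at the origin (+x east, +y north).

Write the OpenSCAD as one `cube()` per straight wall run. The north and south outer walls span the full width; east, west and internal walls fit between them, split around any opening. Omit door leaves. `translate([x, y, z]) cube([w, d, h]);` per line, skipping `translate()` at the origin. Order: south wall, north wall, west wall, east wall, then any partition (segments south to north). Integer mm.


cube([5500, 200, 3000]);
translate([0, 3800, 0]) cube([5500, 200, 3000]);
translate([0, 200, 0]) cube([200, 3600, 3000]);
translate([5300, 200, 0]) cube([200, 3600, 3000]);
translate([2500, 200, 0]) cube([200, 1500, 3000]);
translate([2500, 2700, 0]) cube([200, 1100, 3000]);


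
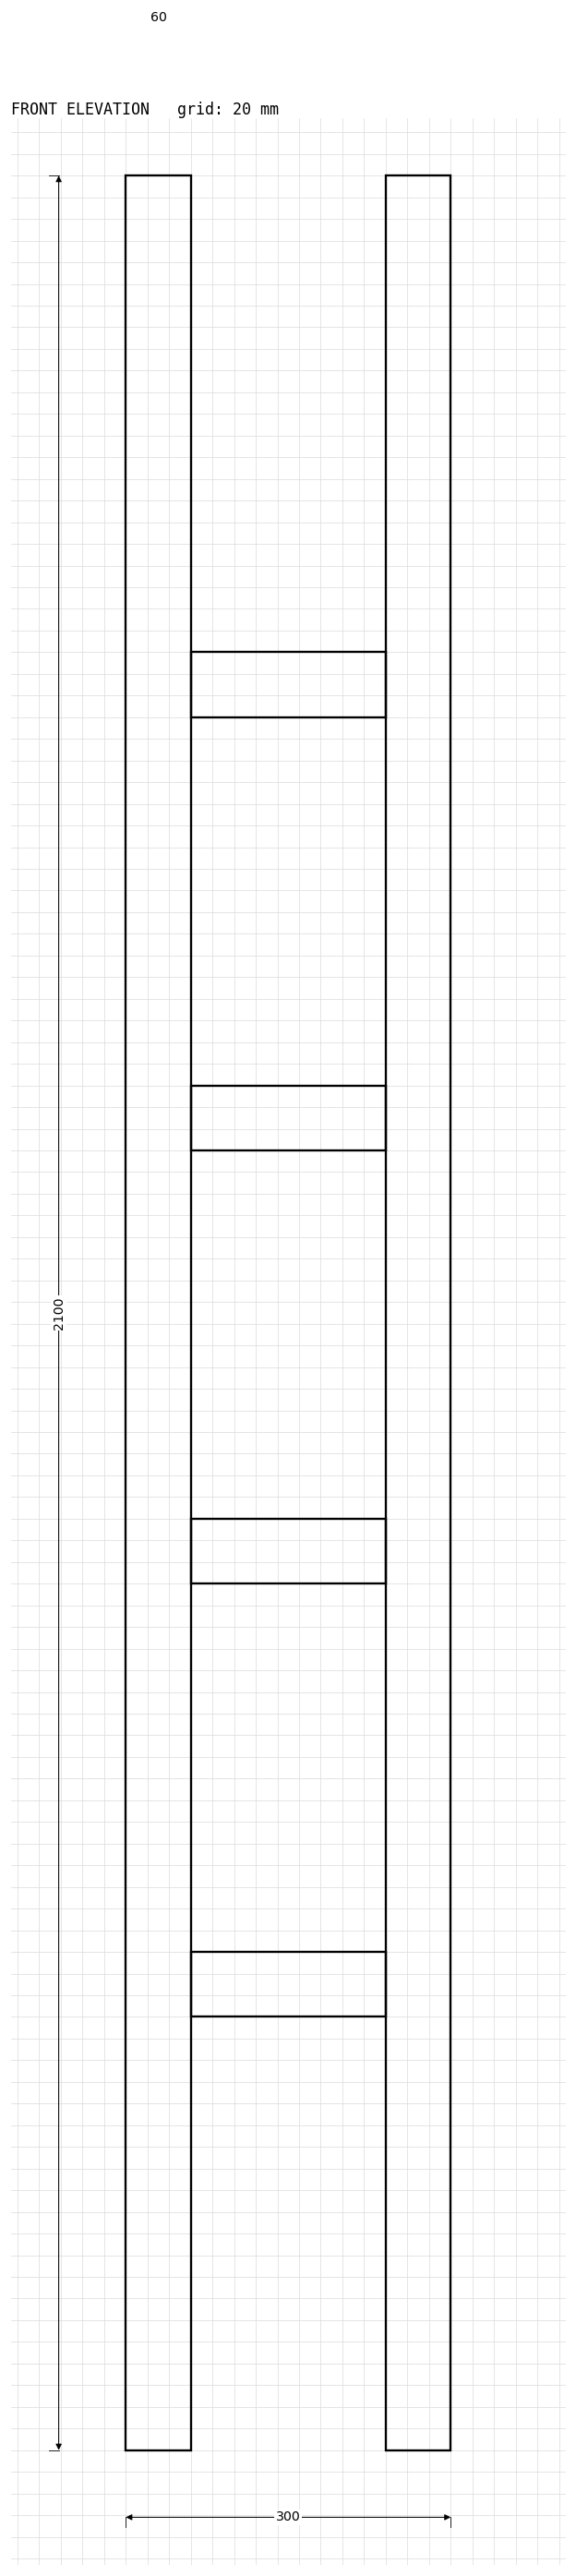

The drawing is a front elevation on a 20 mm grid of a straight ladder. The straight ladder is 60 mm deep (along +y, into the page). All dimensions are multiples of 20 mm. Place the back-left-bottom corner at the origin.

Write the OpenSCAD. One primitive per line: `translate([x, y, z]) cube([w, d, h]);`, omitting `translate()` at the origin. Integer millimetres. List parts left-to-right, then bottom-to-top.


cube([60, 60, 2100]);
translate([60, 0, 400]) cube([180, 60, 60]);
translate([60, 0, 800]) cube([180, 60, 60]);
translate([60, 0, 1200]) cube([180, 60, 60]);
translate([60, 0, 1600]) cube([180, 60, 60]);
translate([240, 0, 0]) cube([60, 60, 2100]);
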